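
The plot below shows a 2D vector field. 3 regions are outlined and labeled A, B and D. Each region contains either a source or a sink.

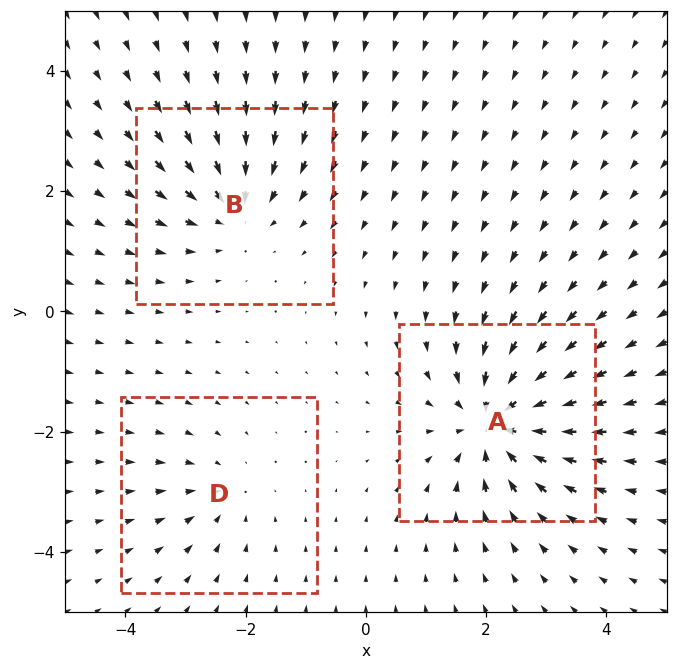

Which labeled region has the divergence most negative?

A

Divergence at each region's feature centre — A: about -5, B: about -3, D: about -2. Region A is most negative.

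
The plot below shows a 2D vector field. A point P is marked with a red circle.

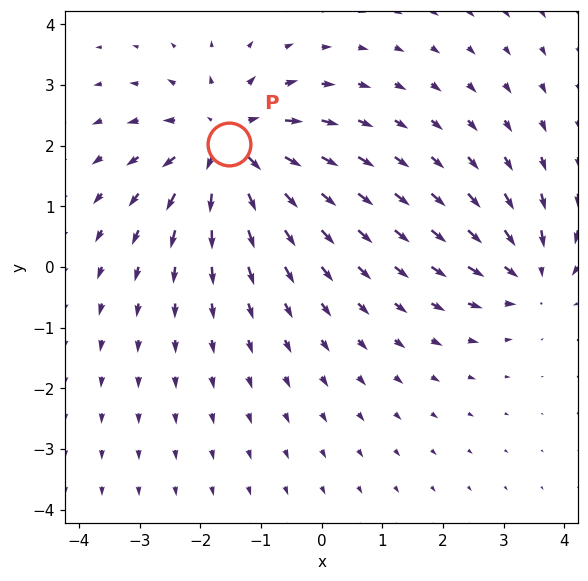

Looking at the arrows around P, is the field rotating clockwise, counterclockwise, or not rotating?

Near P at (-1.5, 2.0) the arrows show no circulation. The curl there is ≈0.

not rotating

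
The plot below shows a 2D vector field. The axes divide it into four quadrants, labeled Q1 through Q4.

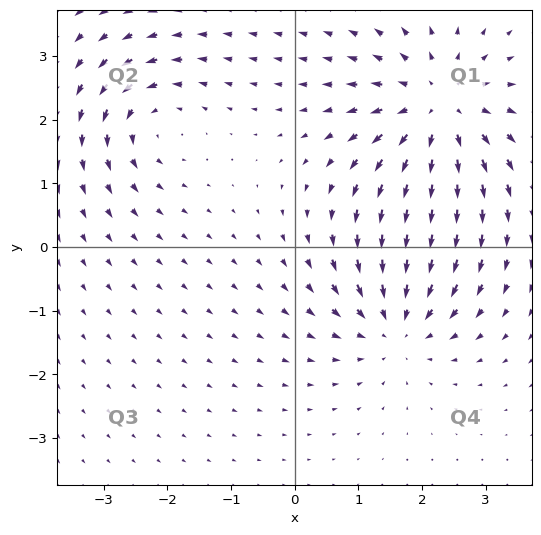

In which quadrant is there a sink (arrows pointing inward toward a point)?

The sink sits at approximately (1.6, -1.2), which lies in quadrant Q4. The divergence there is about -4, negative as expected for a sink.

Q4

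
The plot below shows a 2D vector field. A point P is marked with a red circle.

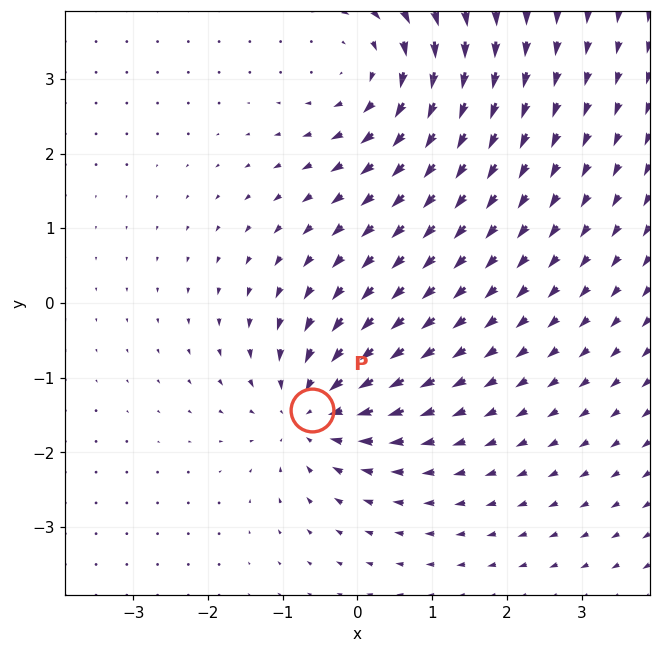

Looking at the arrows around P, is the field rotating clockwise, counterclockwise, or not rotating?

Near P at (-0.6, -1.4) the arrows show no circulation. The curl there is ≈0.

not rotating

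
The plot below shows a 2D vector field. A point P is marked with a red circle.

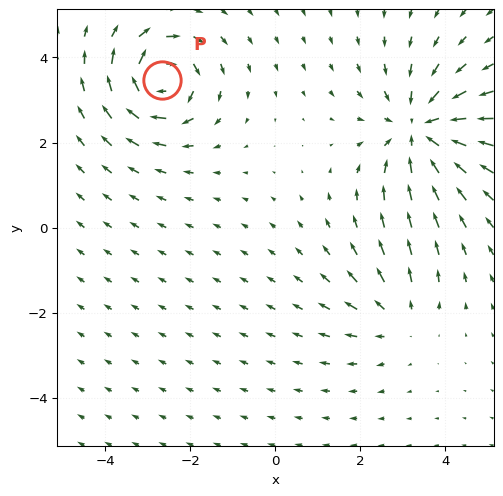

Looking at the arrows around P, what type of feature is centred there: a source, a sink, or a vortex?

At P (-2.7, 3.5) the arrows circulate clockwise. Divergence ≈0, curl about -6 — near-zero divergence with nonzero curl is a vortex.

vortex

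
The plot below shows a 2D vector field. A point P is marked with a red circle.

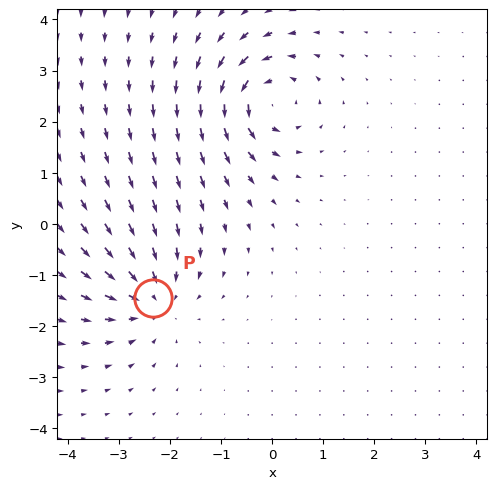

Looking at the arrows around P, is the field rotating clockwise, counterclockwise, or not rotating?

not rotating

Near P at (-2.3, -1.5) the arrows show no circulation. The curl there is ≈0.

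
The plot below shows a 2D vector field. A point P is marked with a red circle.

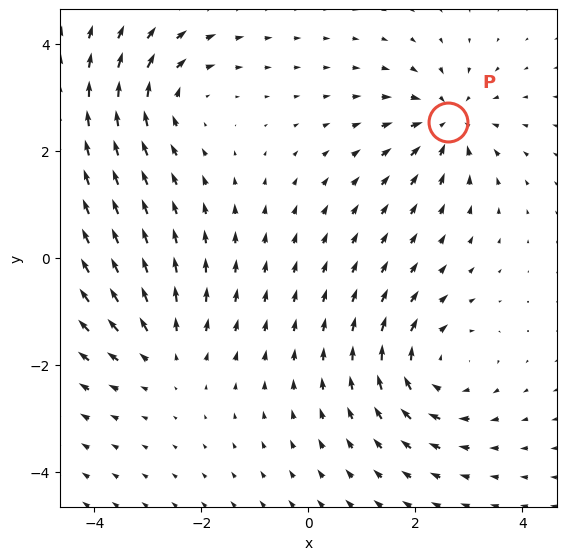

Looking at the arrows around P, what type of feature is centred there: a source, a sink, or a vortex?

At P (2.6, 2.5) the arrows converge inward. Divergence about -4, curl ≈0 — negative divergence with near-zero curl is a sink.

sink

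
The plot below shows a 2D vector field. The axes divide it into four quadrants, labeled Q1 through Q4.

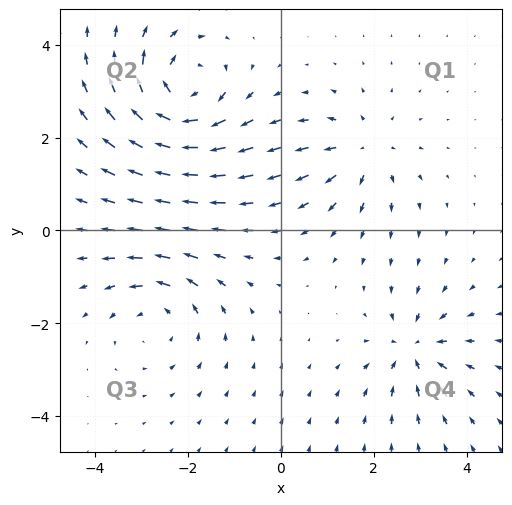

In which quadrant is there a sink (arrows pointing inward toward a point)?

The sink sits at approximately (2.9, -2.6), which lies in quadrant Q4. The divergence there is about -4, negative as expected for a sink.

Q4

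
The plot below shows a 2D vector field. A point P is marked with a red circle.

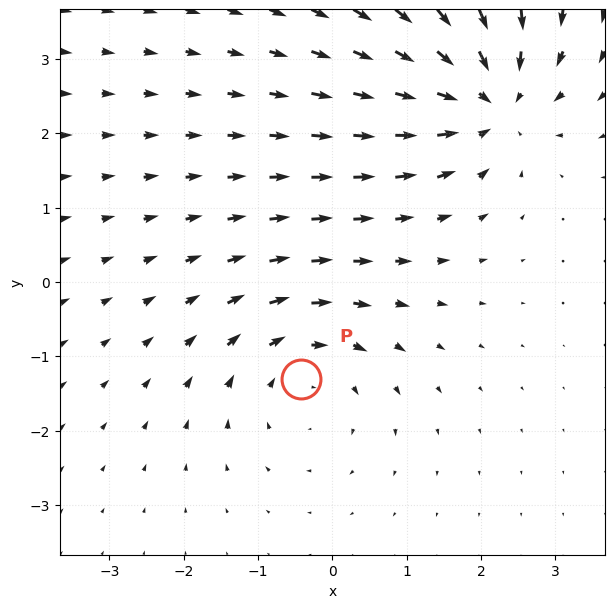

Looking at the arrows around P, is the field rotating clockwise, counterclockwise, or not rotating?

clockwise

Near P at (-0.4, -1.3) the arrows circulate clockwise. The curl (z-component) there is about -2; negative curl means clockwise rotation.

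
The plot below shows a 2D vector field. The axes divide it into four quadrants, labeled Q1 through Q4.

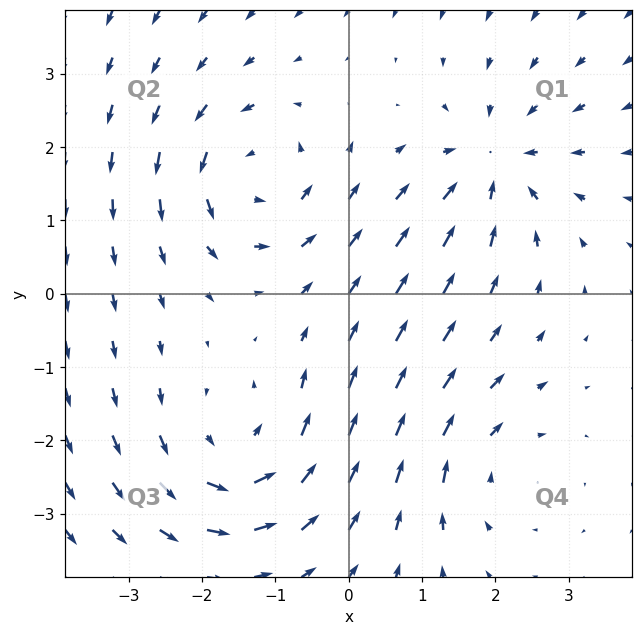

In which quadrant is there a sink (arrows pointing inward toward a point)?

The sink sits at approximately (2.0, 1.8), which lies in quadrant Q1. The divergence there is about -5, negative as expected for a sink.

Q1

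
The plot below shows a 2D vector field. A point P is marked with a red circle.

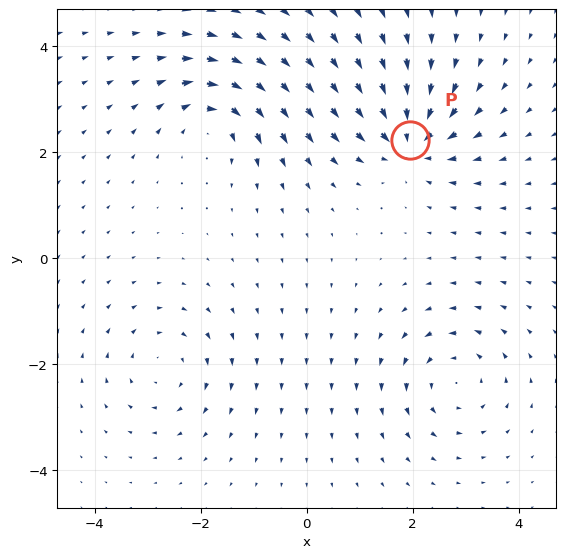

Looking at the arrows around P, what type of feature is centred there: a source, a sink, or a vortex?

sink

At P (1.9, 2.2) the arrows converge inward. Divergence about -7, curl ≈0 — negative divergence with near-zero curl is a sink.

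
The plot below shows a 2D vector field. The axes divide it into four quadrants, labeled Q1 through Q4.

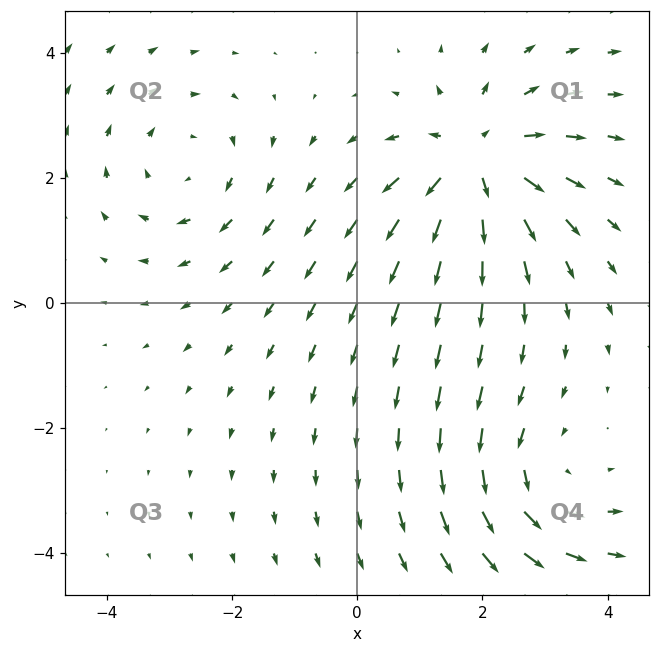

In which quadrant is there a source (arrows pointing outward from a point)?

Q1

The source sits at approximately (1.9, 2.3), which lies in quadrant Q1. The divergence there is about +4, positive as expected for a source.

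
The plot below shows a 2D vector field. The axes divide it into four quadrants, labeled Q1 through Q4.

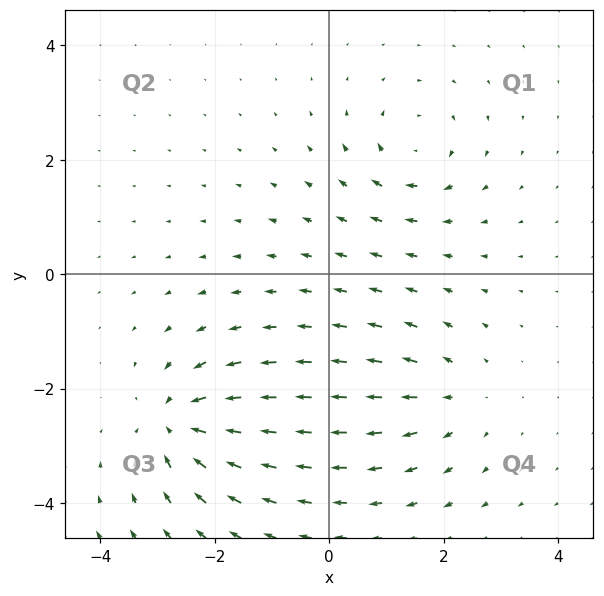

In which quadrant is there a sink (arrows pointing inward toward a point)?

The sink sits at approximately (-2.6, -2.6), which lies in quadrant Q3. The divergence there is about -5, negative as expected for a sink.

Q3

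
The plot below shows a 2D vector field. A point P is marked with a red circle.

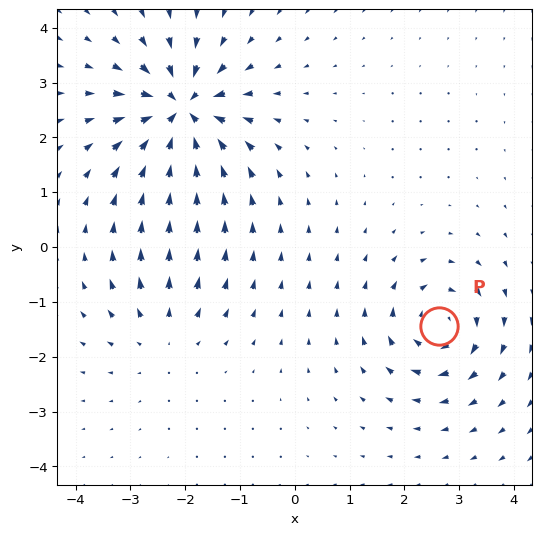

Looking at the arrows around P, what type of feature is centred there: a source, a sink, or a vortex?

vortex

At P (2.6, -1.4) the arrows circulate clockwise. Divergence ≈0, curl about -5 — near-zero divergence with nonzero curl is a vortex.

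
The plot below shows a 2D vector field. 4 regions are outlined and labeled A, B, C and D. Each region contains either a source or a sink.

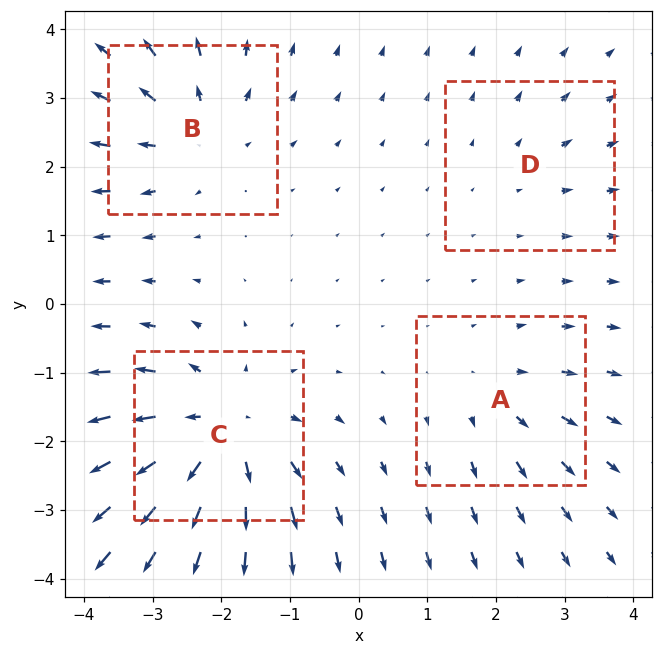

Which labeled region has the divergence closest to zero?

D

Divergence at each region's feature centre — A: about +3, B: about +4, C: about +7, D: about +2. Region D is closest to zero.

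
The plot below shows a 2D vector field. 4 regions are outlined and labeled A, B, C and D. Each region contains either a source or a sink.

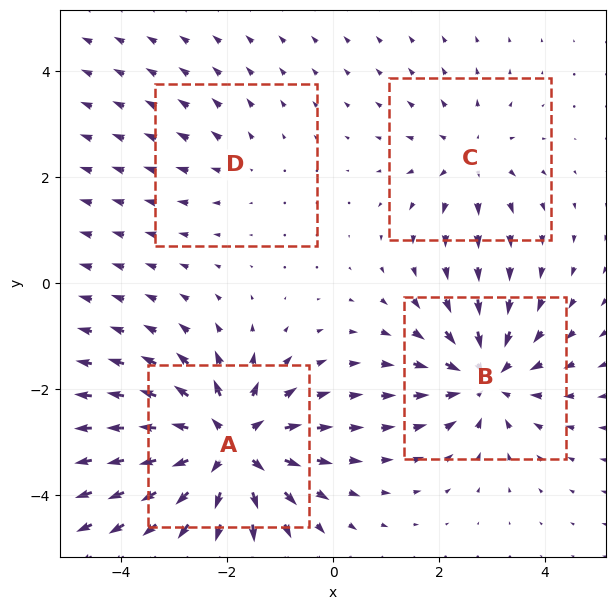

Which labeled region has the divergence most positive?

A

Divergence at each region's feature centre — A: about +8, B: about -6, C: about +3, D: about +2. Region A is most positive.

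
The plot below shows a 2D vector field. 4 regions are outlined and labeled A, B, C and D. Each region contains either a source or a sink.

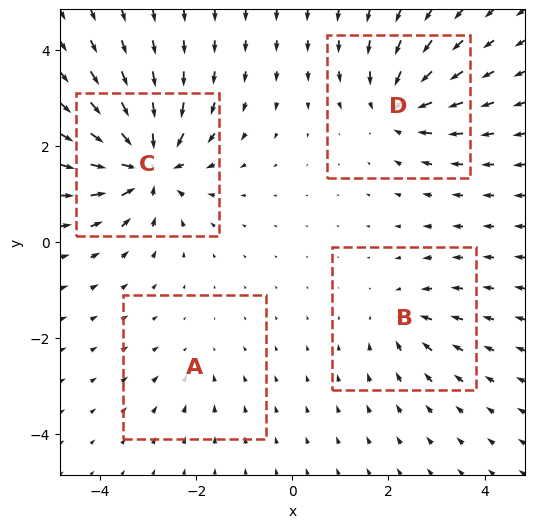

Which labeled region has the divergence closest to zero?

A

Divergence at each region's feature centre — A: about -2, B: about -4, C: about -9, D: about -6. Region A is closest to zero.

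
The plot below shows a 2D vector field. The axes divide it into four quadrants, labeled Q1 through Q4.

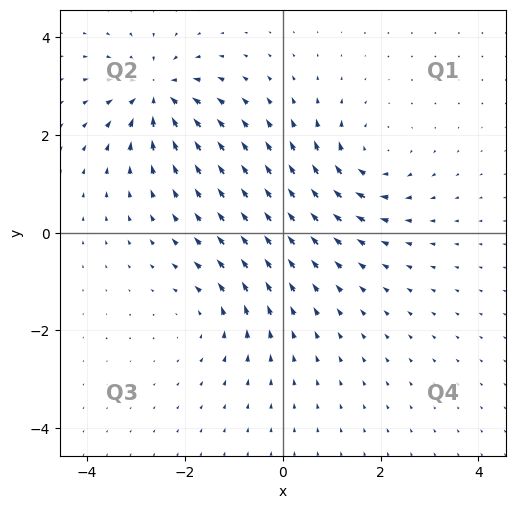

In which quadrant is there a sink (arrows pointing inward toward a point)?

The sink sits at approximately (-2.6, 2.8), which lies in quadrant Q2. The divergence there is about -7, negative as expected for a sink.

Q2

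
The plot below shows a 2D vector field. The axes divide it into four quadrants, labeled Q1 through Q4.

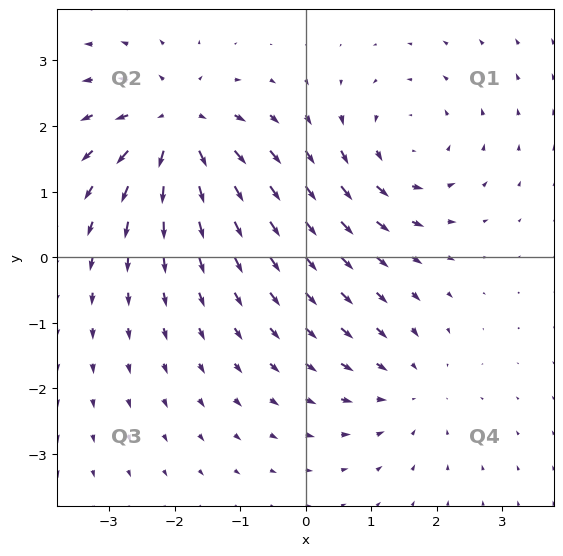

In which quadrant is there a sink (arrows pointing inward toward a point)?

The sink sits at approximately (1.6, -2.0), which lies in quadrant Q4. The divergence there is about -3, negative as expected for a sink.

Q4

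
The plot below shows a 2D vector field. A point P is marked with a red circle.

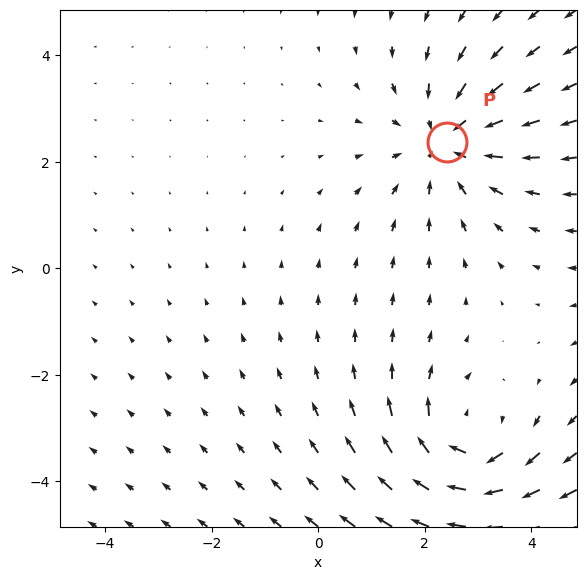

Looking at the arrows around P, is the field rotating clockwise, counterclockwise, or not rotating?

Near P at (2.4, 2.4) the arrows show no circulation. The curl there is ≈0.

not rotating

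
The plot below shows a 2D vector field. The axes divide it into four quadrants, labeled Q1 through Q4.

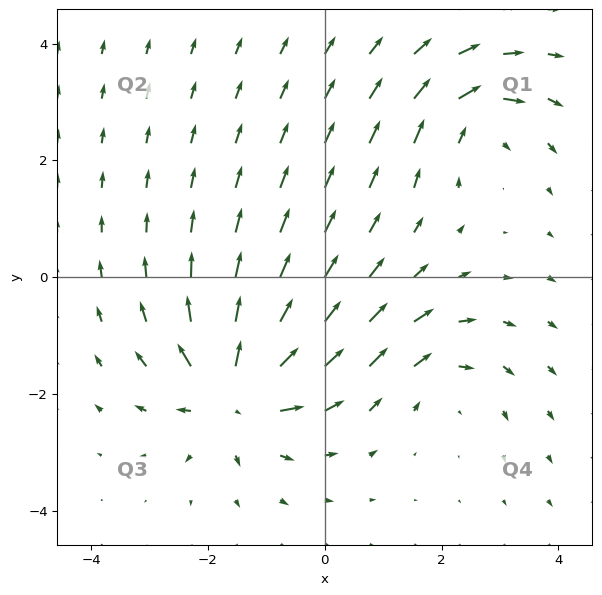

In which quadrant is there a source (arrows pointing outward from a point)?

Q3

The source sits at approximately (-1.6, -2.0), which lies in quadrant Q3. The divergence there is about +6, positive as expected for a source.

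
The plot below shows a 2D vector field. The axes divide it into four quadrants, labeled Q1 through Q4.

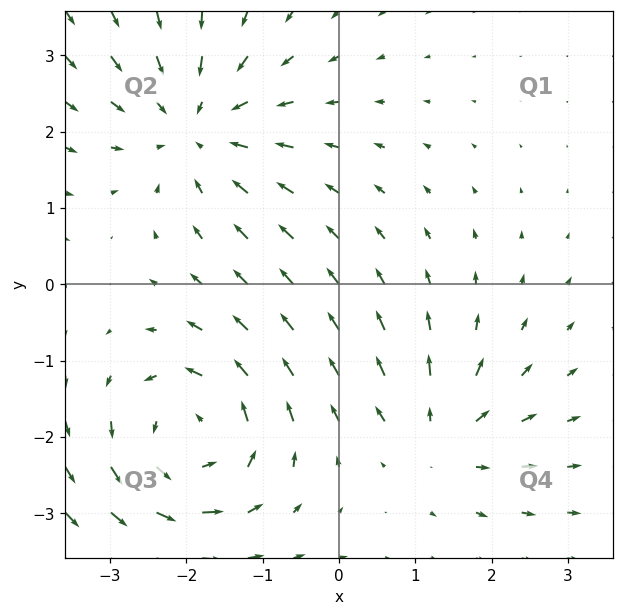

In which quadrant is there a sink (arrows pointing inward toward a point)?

The sink sits at approximately (-1.9, 2.1), which lies in quadrant Q2. The divergence there is about -4, negative as expected for a sink.

Q2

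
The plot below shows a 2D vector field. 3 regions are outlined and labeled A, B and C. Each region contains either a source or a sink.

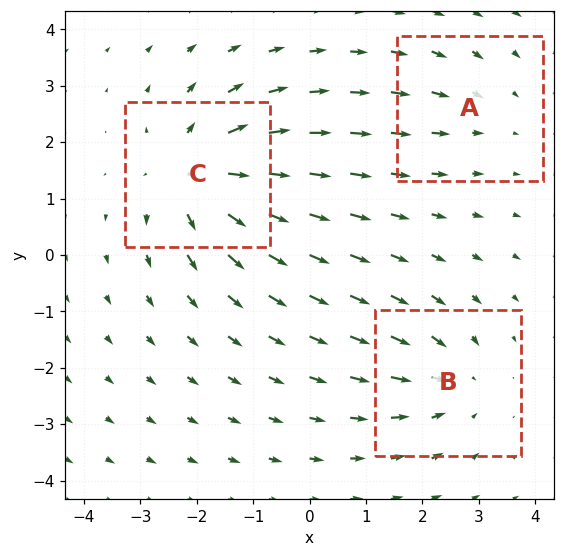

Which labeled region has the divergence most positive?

C

Divergence at each region's feature centre — A: about -2, B: about -3, C: about +5. Region C is most positive.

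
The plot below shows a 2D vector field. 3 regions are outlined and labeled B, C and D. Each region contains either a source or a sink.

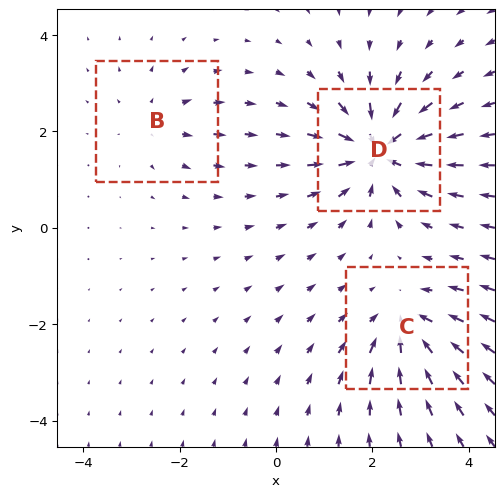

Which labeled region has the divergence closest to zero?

B

Divergence at each region's feature centre — B: about +2, C: about -4, D: about -6. Region B is closest to zero.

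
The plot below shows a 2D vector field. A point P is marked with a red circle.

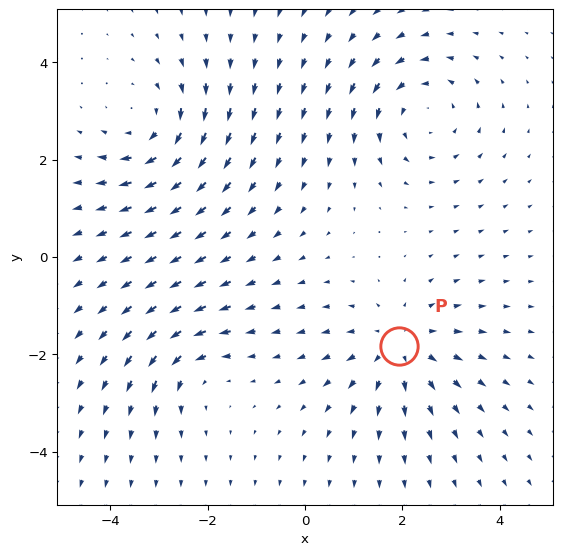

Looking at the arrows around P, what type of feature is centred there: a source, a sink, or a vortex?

source

At P (1.9, -1.8) the arrows spread outward. Divergence about +4, curl ≈0 — positive divergence with near-zero curl is a source.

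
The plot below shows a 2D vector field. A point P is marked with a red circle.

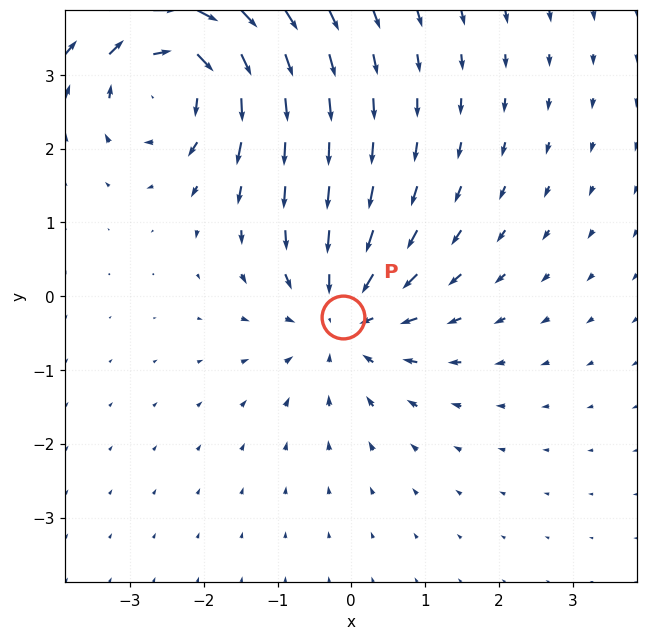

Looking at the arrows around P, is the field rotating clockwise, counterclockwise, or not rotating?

Near P at (-0.1, -0.3) the arrows show no circulation. The curl there is ≈0.

not rotating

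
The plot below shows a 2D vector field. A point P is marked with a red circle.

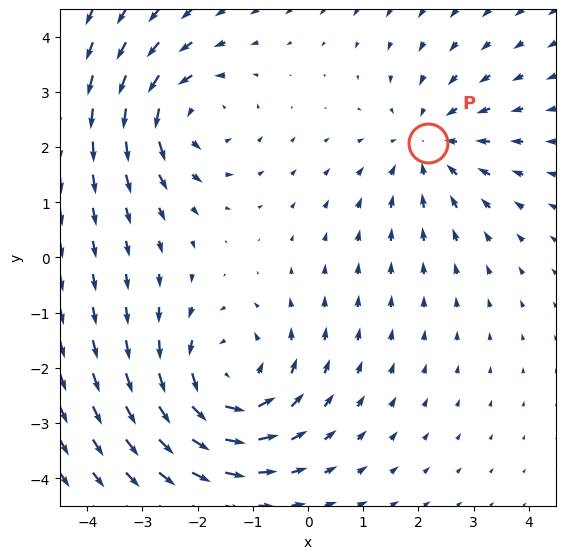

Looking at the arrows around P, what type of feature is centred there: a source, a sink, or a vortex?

At P (2.2, 2.1) the arrows converge inward. Divergence about -3, curl ≈0 — negative divergence with near-zero curl is a sink.

sink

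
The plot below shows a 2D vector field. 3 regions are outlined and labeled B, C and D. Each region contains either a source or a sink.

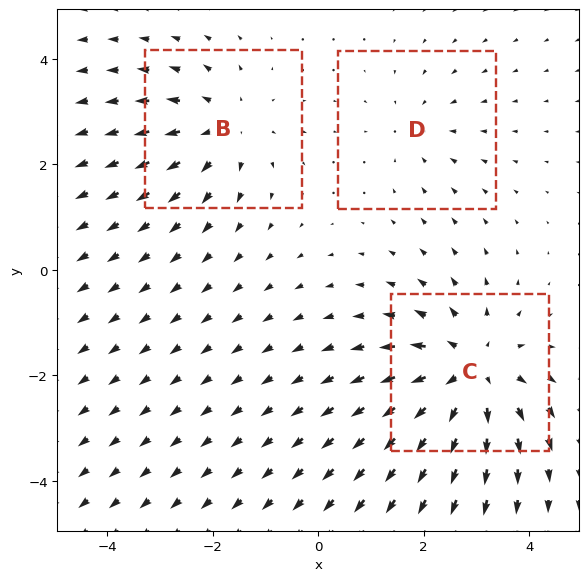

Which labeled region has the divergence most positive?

C

Divergence at each region's feature centre — B: about +3, C: about +5, D: about -2. Region C is most positive.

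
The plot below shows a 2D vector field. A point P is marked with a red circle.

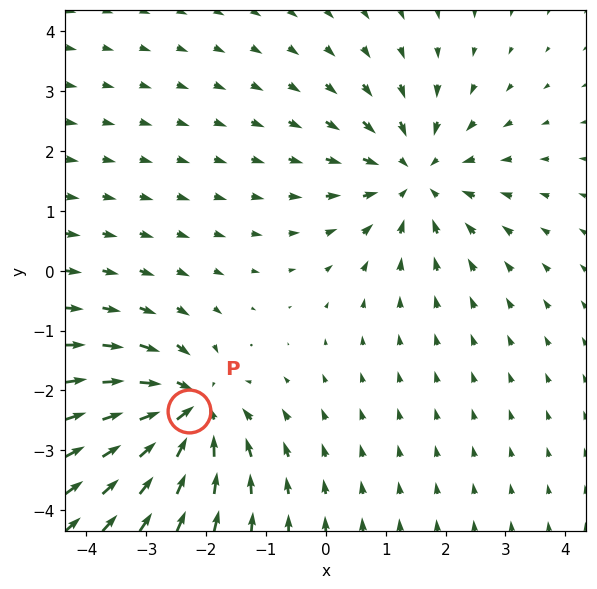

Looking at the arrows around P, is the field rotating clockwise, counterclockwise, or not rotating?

not rotating

Near P at (-2.3, -2.3) the arrows show no circulation. The curl there is ≈0.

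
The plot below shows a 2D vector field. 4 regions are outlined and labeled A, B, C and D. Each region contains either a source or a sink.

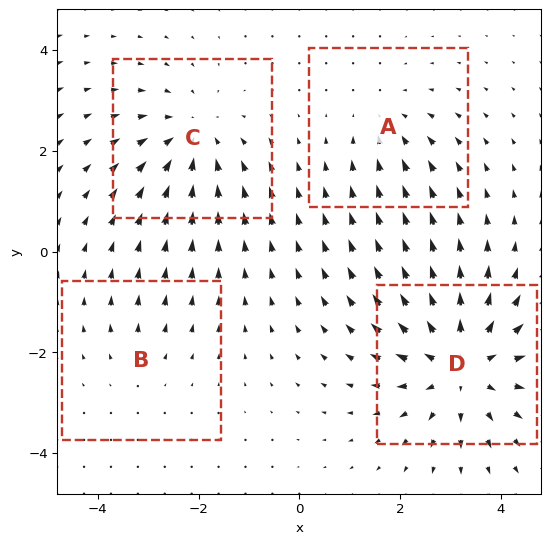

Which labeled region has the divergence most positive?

Divergence at each region's feature centre — A: about -3, B: about +2, C: about -4, D: about +6. Region D is most positive.

D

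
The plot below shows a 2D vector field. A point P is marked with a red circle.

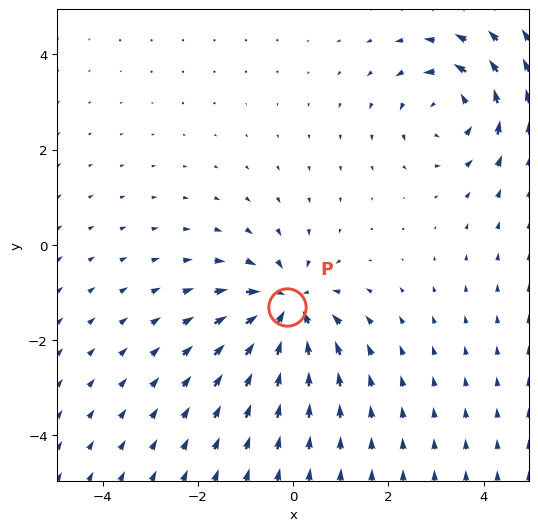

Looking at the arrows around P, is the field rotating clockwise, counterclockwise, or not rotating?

not rotating

Near P at (-0.1, -1.3) the arrows show no circulation. The curl there is ≈0.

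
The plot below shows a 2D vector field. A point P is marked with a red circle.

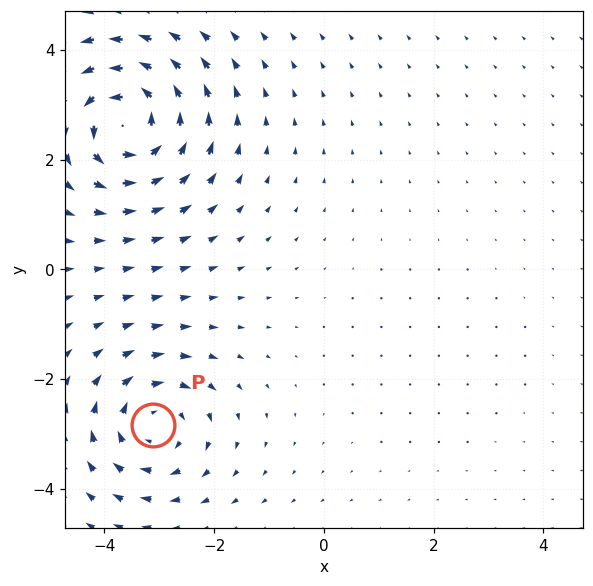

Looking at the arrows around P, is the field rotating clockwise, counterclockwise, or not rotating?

clockwise

Near P at (-3.1, -2.8) the arrows circulate clockwise. The curl (z-component) there is about -3; negative curl means clockwise rotation.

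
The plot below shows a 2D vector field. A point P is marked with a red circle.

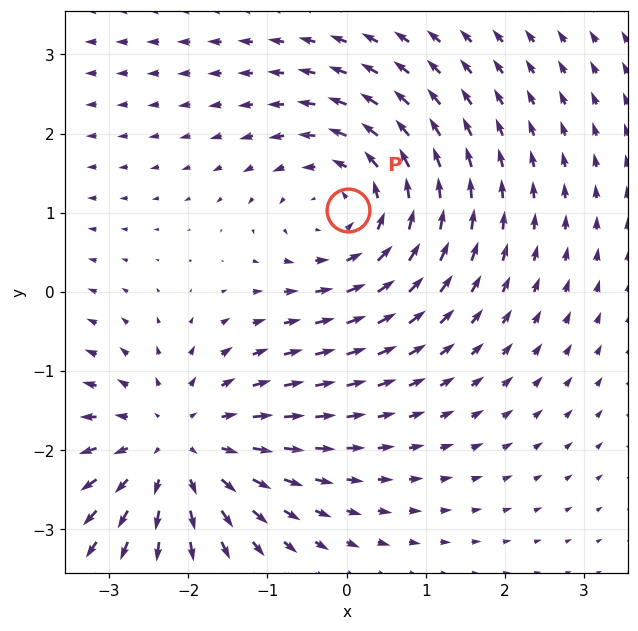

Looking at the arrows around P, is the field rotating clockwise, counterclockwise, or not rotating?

counterclockwise

Near P at (0.0, 1.0) the arrows circulate counterclockwise. The curl (z-component) there is about +3; positive curl means counterclockwise rotation.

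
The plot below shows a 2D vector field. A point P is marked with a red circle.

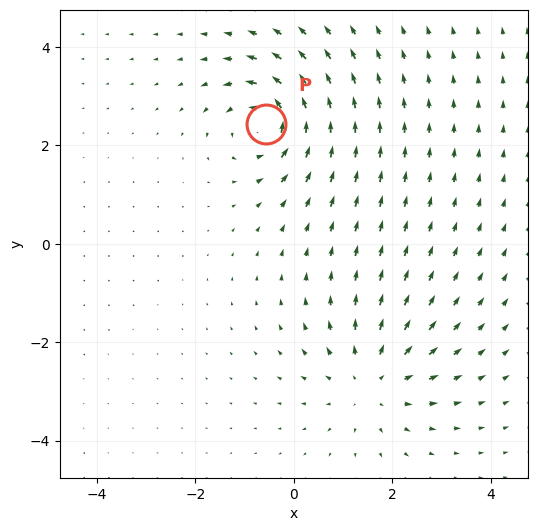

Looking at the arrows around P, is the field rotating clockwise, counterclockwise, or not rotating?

Near P at (-0.6, 2.4) the arrows circulate counterclockwise. The curl (z-component) there is about +6; positive curl means counterclockwise rotation.

counterclockwise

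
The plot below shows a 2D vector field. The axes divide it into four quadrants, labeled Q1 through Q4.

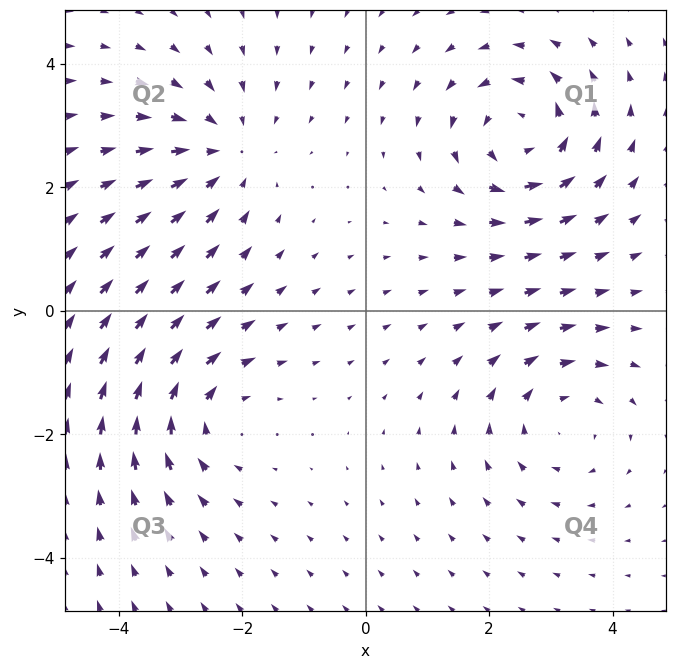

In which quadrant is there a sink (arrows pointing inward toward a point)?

The sink sits at approximately (-2.3, 2.6), which lies in quadrant Q2. The divergence there is about -4, negative as expected for a sink.

Q2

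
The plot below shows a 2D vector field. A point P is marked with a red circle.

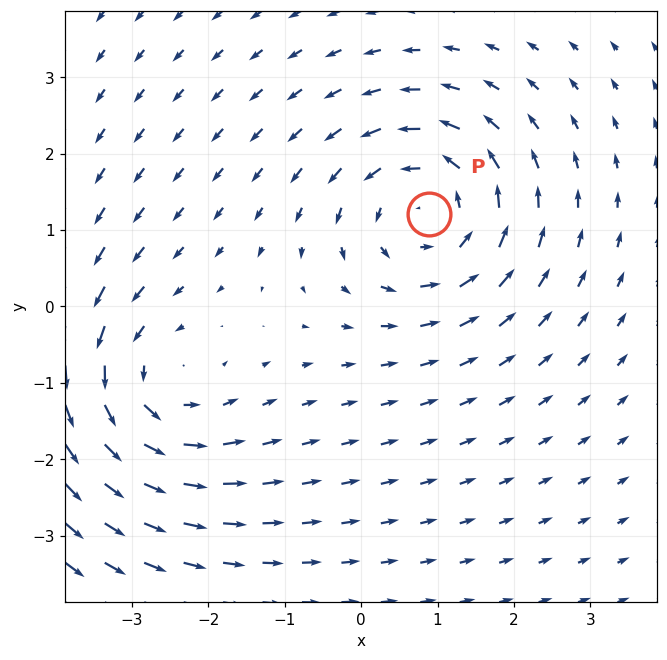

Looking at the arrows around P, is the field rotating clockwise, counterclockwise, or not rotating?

counterclockwise

Near P at (0.9, 1.2) the arrows circulate counterclockwise. The curl (z-component) there is about +4; positive curl means counterclockwise rotation.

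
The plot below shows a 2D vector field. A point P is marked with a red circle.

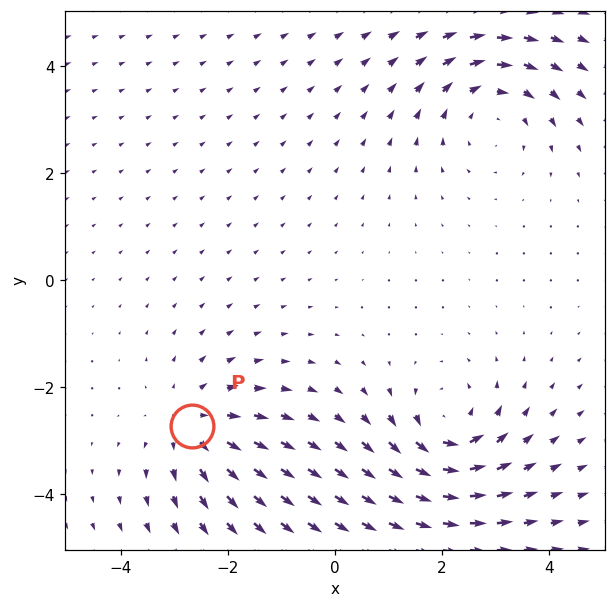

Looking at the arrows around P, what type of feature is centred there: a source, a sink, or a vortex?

source

At P (-2.7, -2.7) the arrows spread outward. Divergence about +3, curl ≈0 — positive divergence with near-zero curl is a source.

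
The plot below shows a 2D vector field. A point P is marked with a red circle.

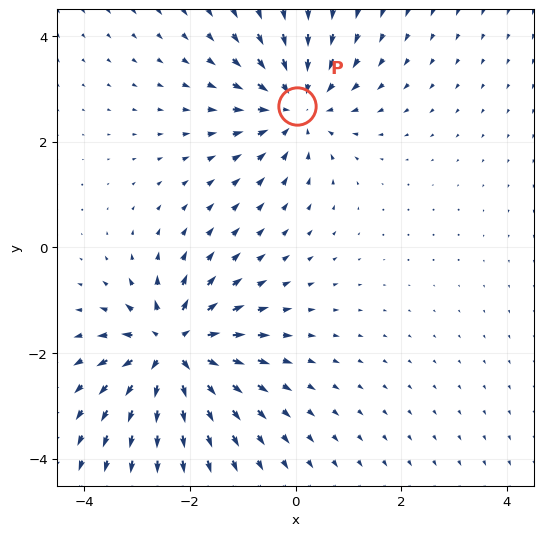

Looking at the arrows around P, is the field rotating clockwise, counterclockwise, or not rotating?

not rotating

Near P at (0.0, 2.7) the arrows show no circulation. The curl there is ≈0.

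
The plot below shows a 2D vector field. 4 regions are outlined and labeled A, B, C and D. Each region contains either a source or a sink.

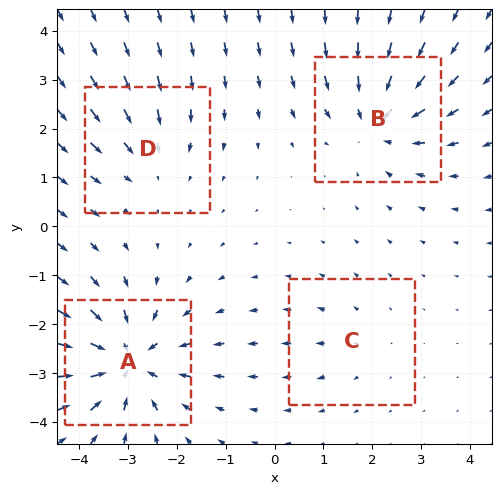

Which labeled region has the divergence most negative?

A

Divergence at each region's feature centre — A: about -6, B: about -5, C: about +2, D: about -3. Region A is most negative.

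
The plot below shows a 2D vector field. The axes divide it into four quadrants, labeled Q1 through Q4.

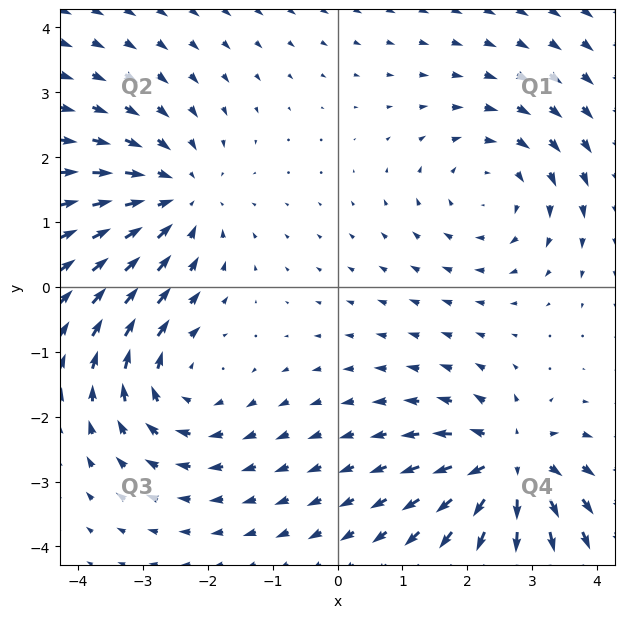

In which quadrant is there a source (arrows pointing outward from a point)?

Q4

The source sits at approximately (2.7, -2.7), which lies in quadrant Q4. The divergence there is about +6, positive as expected for a source.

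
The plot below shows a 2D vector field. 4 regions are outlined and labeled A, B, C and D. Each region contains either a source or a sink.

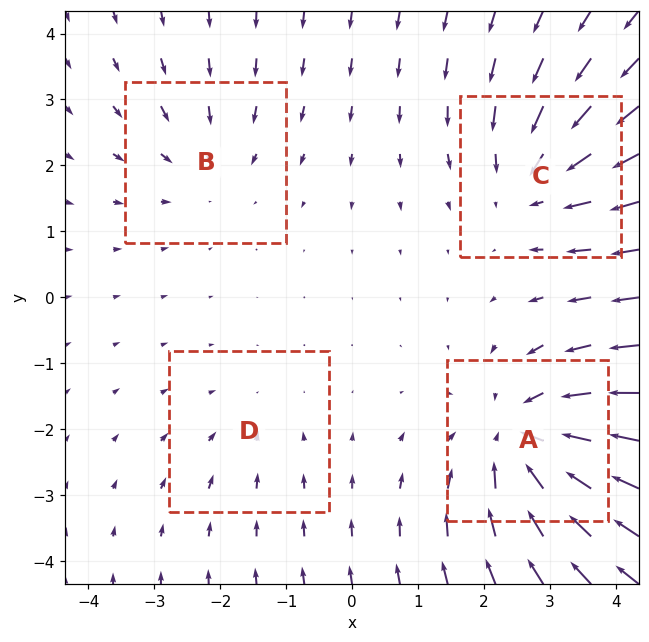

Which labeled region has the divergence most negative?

A

Divergence at each region's feature centre — A: about -6, B: about -3, C: about -4, D: about -2. Region A is most negative.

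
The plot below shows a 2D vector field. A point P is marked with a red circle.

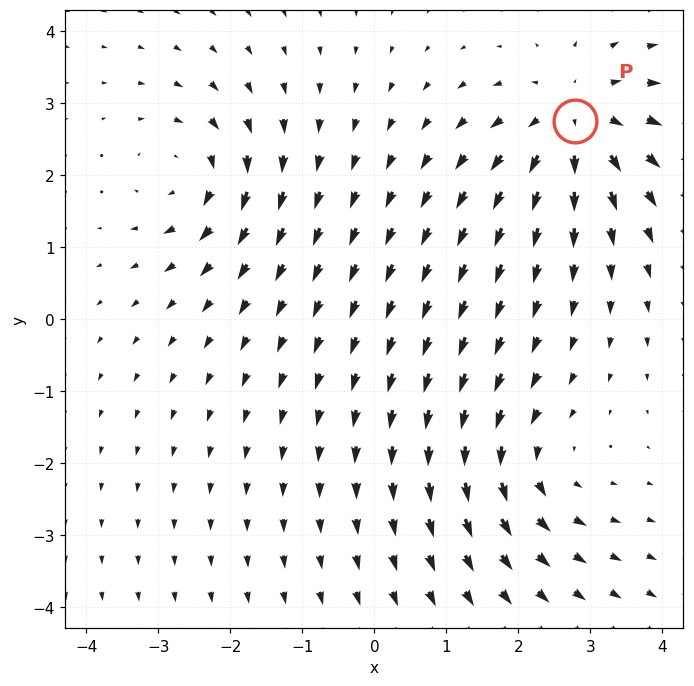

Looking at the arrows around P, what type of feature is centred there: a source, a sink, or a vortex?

At P (2.8, 2.8) the arrows spread outward. Divergence about +5, curl ≈0 — positive divergence with near-zero curl is a source.

source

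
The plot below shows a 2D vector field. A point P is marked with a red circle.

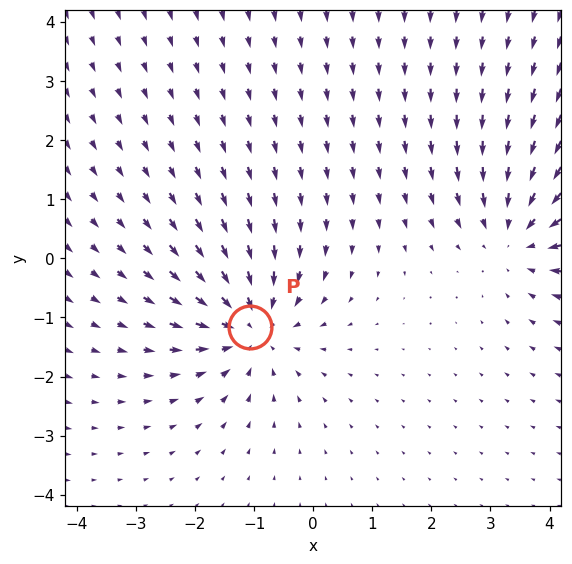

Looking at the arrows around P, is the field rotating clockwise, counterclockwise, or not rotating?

Near P at (-1.1, -1.2) the arrows show no circulation. The curl there is ≈0.

not rotating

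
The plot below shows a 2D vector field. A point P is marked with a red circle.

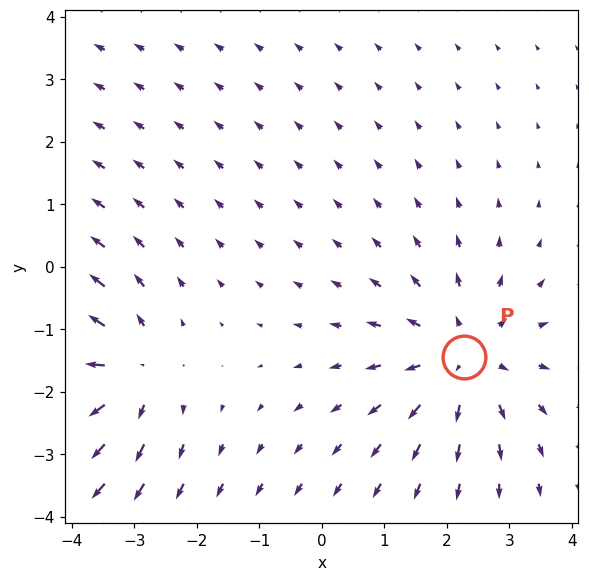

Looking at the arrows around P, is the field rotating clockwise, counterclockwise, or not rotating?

not rotating

Near P at (2.3, -1.4) the arrows show no circulation. The curl there is ≈0.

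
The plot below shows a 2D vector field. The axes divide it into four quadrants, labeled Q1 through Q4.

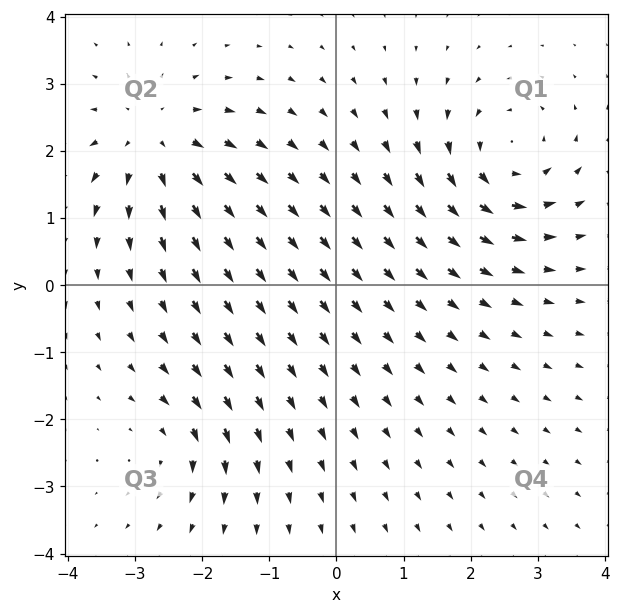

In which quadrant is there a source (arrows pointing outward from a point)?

Q2

The source sits at approximately (-2.7, 2.1), which lies in quadrant Q2. The divergence there is about +4, positive as expected for a source.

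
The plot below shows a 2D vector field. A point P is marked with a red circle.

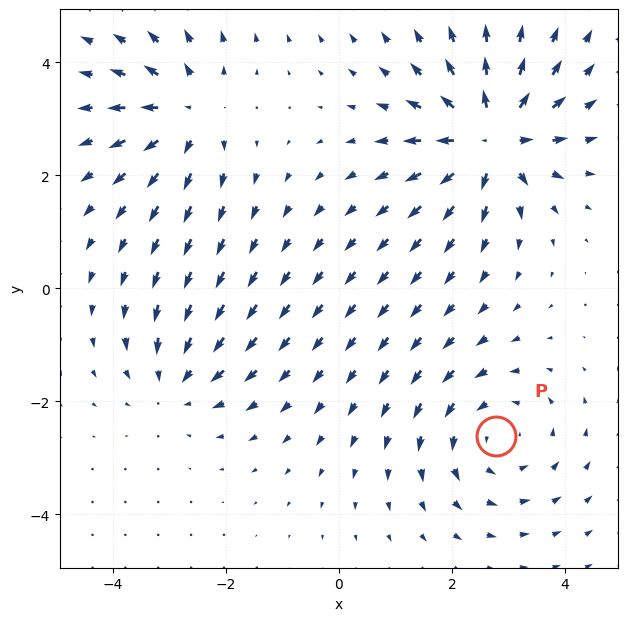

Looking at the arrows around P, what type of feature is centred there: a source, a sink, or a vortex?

At P (2.8, -2.6) the arrows circulate counterclockwise. Divergence ≈0, curl about +3 — near-zero divergence with nonzero curl is a vortex.

vortex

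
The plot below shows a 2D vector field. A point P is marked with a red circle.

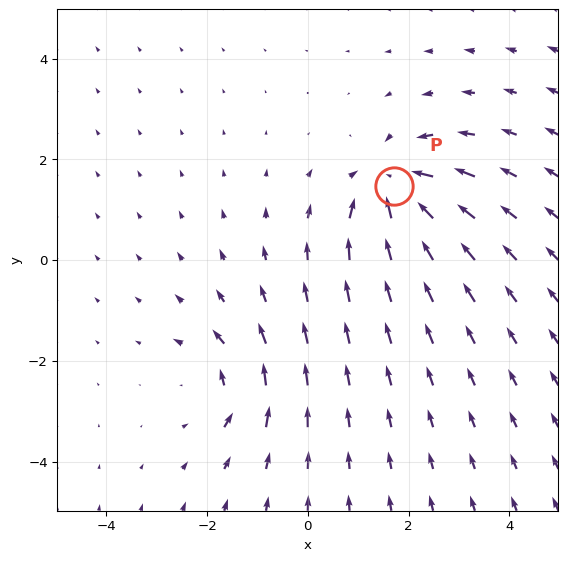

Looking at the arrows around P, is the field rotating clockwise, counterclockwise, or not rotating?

Near P at (1.7, 1.5) the arrows show no circulation. The curl there is ≈0.

not rotating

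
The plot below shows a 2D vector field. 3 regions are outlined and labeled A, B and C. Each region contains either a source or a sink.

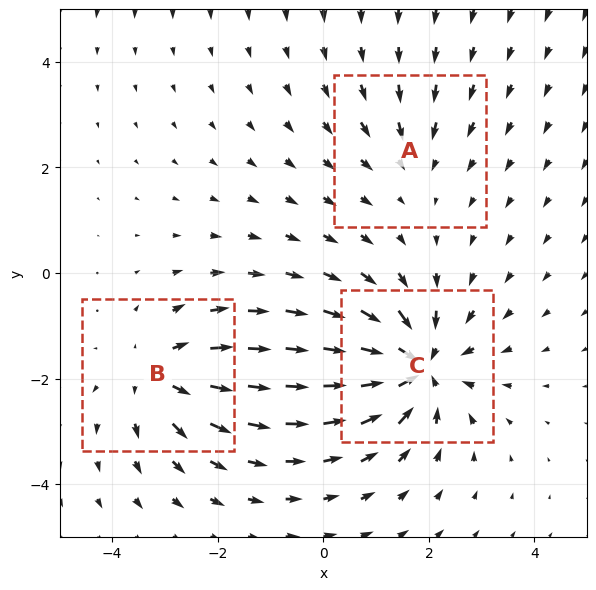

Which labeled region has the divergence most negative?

Divergence at each region's feature centre — A: about -2, B: about +4, C: about -5. Region C is most negative.

C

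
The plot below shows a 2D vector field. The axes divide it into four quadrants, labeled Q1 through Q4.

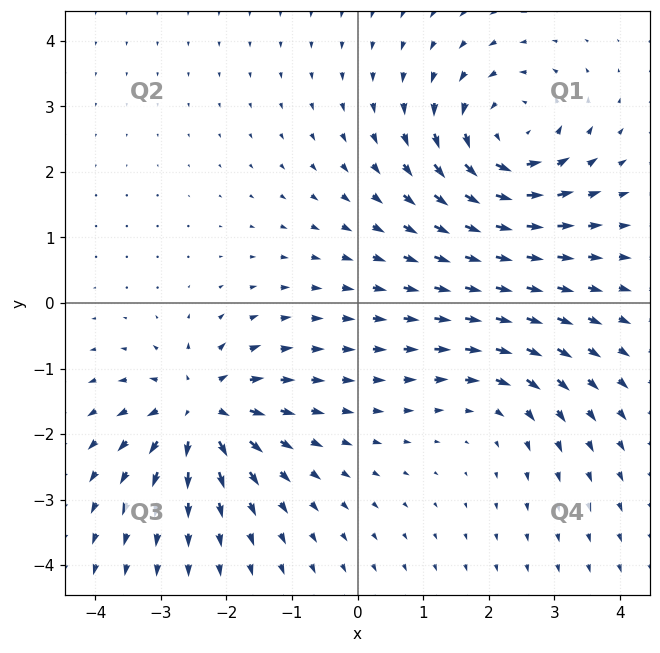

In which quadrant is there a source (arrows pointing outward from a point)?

Q3

The source sits at approximately (-2.4, -1.6), which lies in quadrant Q3. The divergence there is about +5, positive as expected for a source.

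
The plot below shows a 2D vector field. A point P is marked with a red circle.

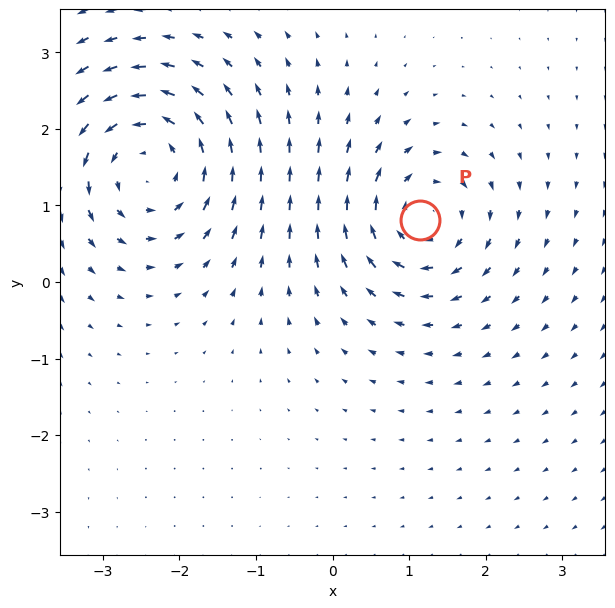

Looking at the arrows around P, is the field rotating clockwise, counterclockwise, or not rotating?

clockwise

Near P at (1.1, 0.8) the arrows circulate clockwise. The curl (z-component) there is about -4; negative curl means clockwise rotation.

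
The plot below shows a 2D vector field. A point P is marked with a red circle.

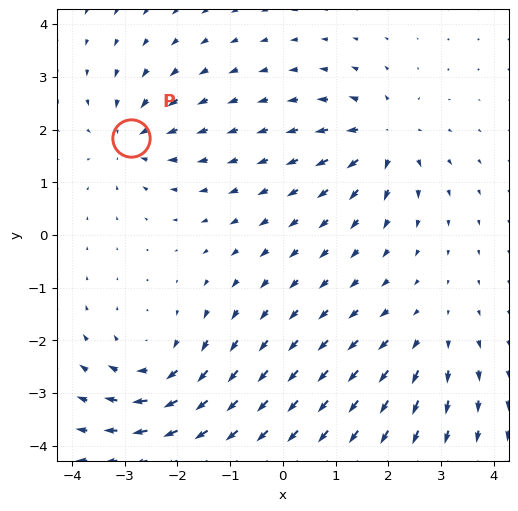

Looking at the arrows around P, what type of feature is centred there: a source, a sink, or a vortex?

At P (-2.9, 1.8) the arrows converge inward. Divergence about -4, curl ≈0 — negative divergence with near-zero curl is a sink.

sink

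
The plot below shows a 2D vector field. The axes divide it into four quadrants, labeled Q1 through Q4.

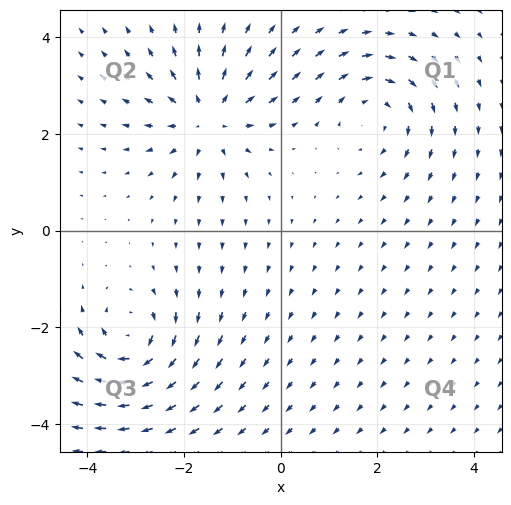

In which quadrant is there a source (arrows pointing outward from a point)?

Q2

The source sits at approximately (-1.5, 2.4), which lies in quadrant Q2. The divergence there is about +6, positive as expected for a source.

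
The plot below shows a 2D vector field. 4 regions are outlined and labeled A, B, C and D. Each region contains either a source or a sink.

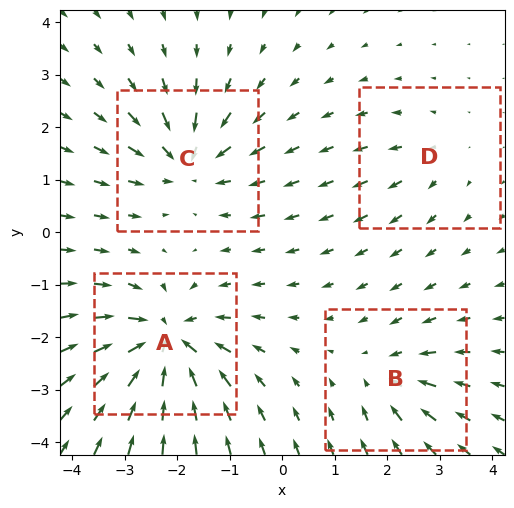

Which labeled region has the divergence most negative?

A

Divergence at each region's feature centre — A: about -8, B: about -4, C: about -5, D: about +2. Region A is most negative.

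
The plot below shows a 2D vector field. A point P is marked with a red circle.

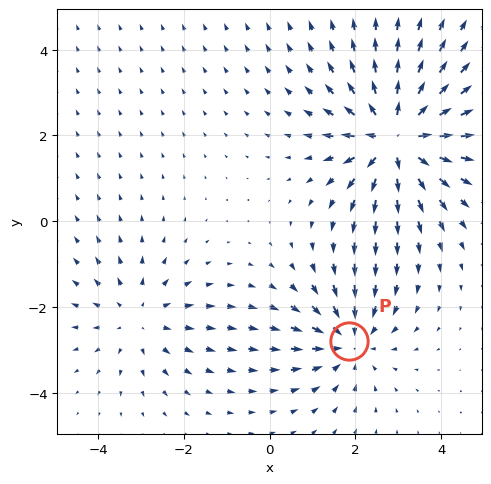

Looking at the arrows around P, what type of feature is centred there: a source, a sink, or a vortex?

sink

At P (1.9, -2.8) the arrows converge inward. Divergence about -3, curl ≈0 — negative divergence with near-zero curl is a sink.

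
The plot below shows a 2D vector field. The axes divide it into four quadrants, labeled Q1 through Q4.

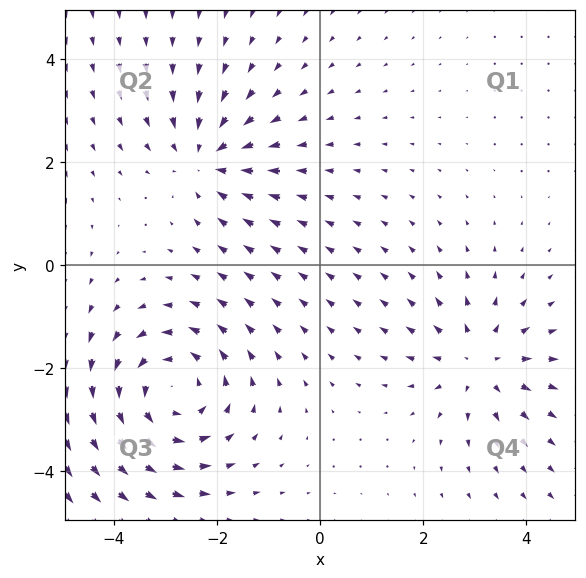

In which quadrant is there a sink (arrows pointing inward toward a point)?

Q2

The sink sits at approximately (-2.2, 2.1), which lies in quadrant Q2. The divergence there is about -3, negative as expected for a sink.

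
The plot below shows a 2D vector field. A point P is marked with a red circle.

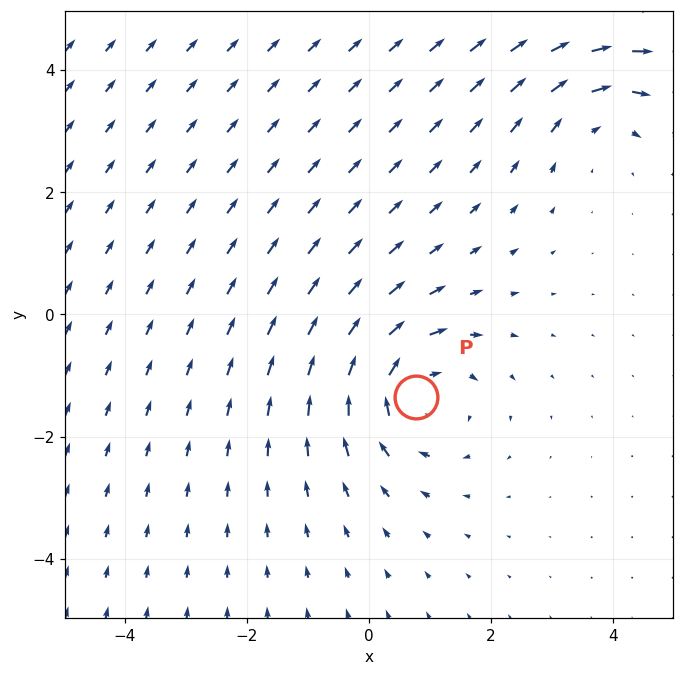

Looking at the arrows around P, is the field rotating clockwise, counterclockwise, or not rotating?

clockwise

Near P at (0.8, -1.3) the arrows circulate clockwise. The curl (z-component) there is about -4; negative curl means clockwise rotation.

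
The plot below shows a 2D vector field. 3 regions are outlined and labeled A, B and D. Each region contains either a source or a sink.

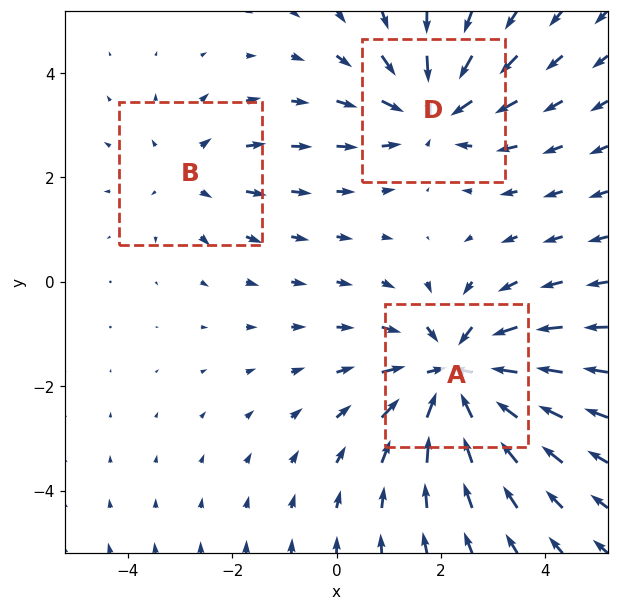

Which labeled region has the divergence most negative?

A

Divergence at each region's feature centre — A: about -4, B: about +2, D: about -3. Region A is most negative.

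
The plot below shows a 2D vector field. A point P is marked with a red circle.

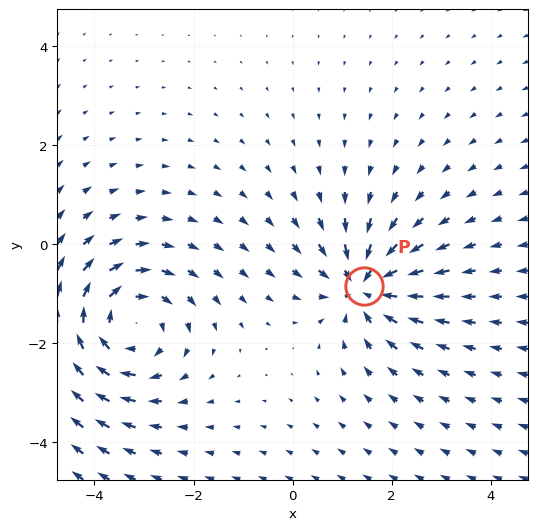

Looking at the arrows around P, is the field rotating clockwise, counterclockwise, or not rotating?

not rotating

Near P at (1.5, -0.8) the arrows show no circulation. The curl there is ≈0.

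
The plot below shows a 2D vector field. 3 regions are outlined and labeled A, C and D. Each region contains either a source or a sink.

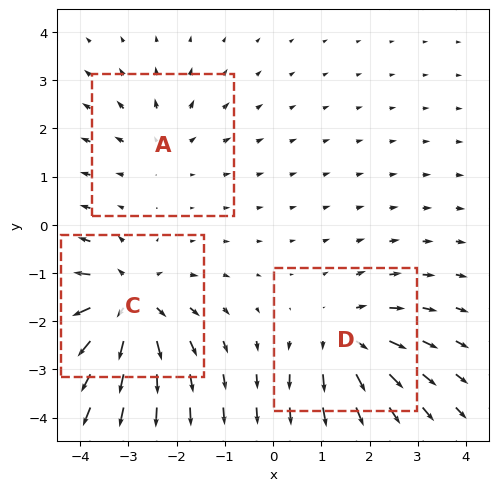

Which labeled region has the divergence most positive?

C

Divergence at each region's feature centre — A: about +2, C: about +5, D: about +3. Region C is most positive.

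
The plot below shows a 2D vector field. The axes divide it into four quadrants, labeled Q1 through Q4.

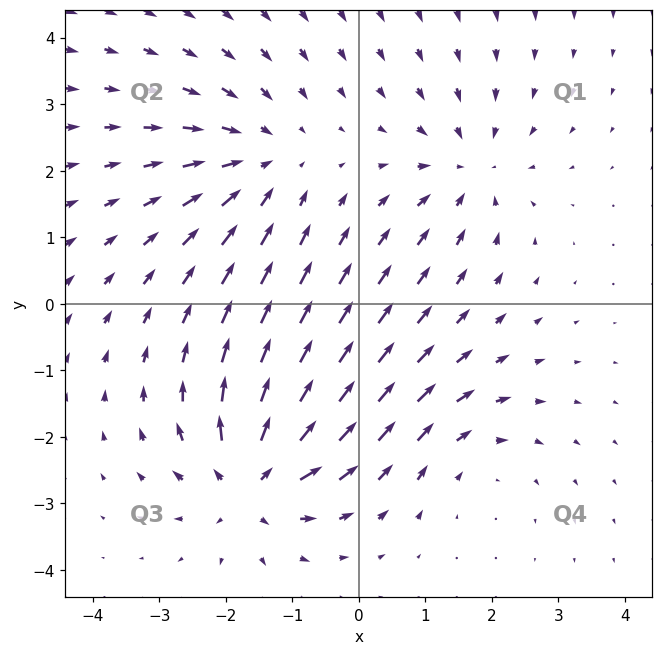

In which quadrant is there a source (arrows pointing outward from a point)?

Q3

The source sits at approximately (-1.6, -2.7), which lies in quadrant Q3. The divergence there is about +5, positive as expected for a source.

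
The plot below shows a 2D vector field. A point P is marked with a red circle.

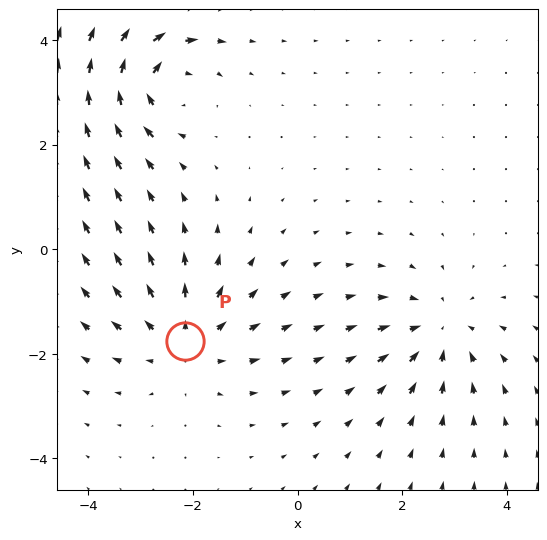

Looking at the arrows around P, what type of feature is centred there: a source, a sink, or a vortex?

At P (-2.2, -1.7) the arrows spread outward. Divergence about +3, curl ≈0 — positive divergence with near-zero curl is a source.

source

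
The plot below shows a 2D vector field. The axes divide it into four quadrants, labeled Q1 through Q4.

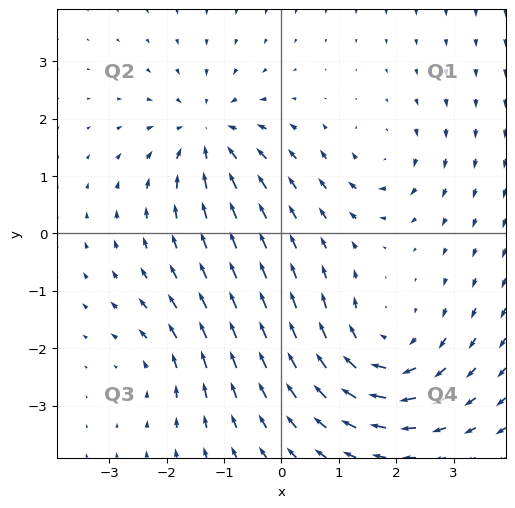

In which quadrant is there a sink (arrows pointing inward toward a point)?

The sink sits at approximately (-1.3, 1.7), which lies in quadrant Q2. The divergence there is about -5, negative as expected for a sink.

Q2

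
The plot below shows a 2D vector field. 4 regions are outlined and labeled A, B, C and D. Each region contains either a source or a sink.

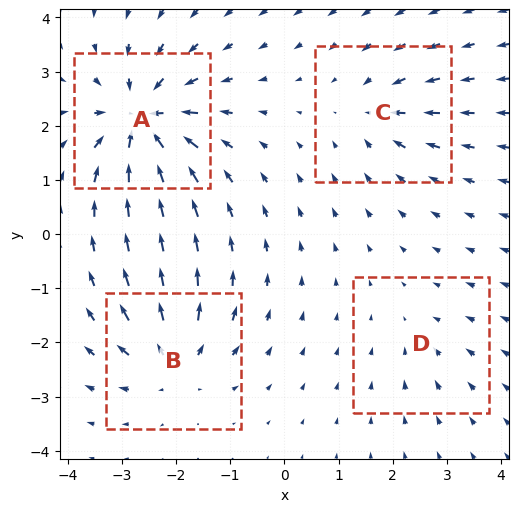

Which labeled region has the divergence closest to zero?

Divergence at each region's feature centre — A: about -8, B: about +6, C: about -4, D: about -2. Region D is closest to zero.

D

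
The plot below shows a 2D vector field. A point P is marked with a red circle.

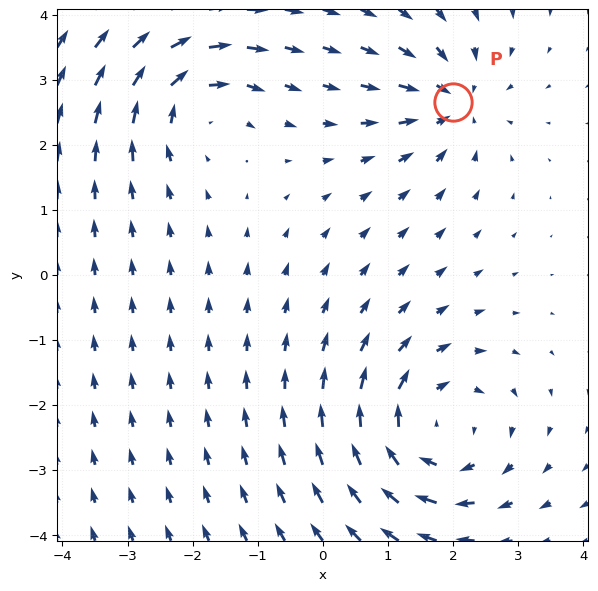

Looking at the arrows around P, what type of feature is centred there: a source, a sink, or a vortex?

At P (2.0, 2.7) the arrows converge inward. Divergence about -4, curl ≈0 — negative divergence with near-zero curl is a sink.

sink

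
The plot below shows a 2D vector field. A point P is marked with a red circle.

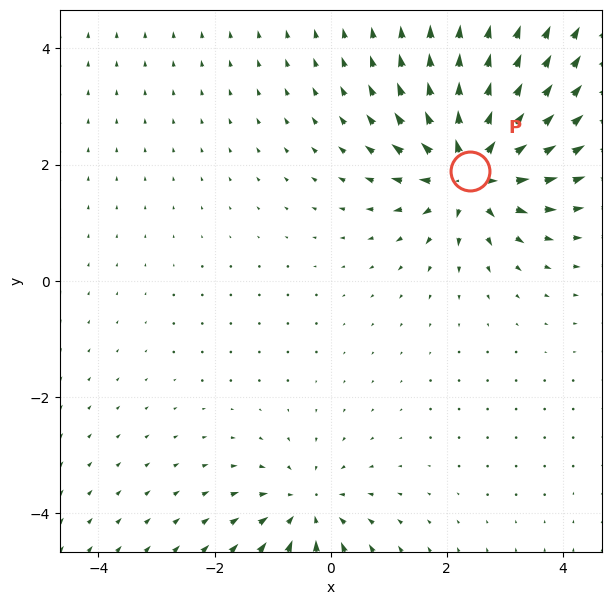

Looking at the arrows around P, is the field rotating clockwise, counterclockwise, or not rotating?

not rotating

Near P at (2.4, 1.9) the arrows show no circulation. The curl there is ≈0.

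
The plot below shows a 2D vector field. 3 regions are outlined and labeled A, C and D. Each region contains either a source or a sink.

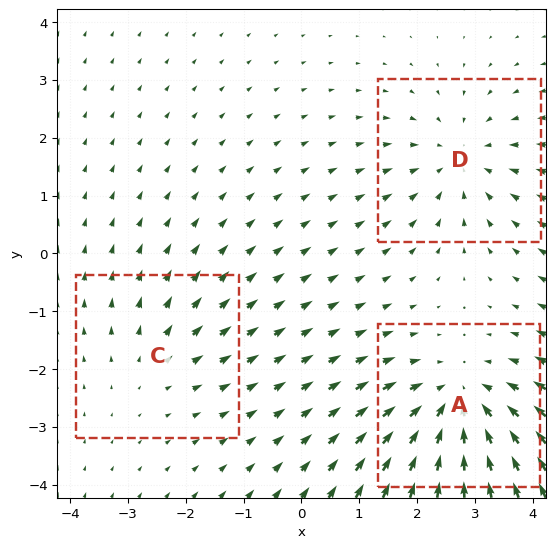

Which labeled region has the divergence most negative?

A

Divergence at each region's feature centre — A: about -4, C: about +2, D: about -3. Region A is most negative.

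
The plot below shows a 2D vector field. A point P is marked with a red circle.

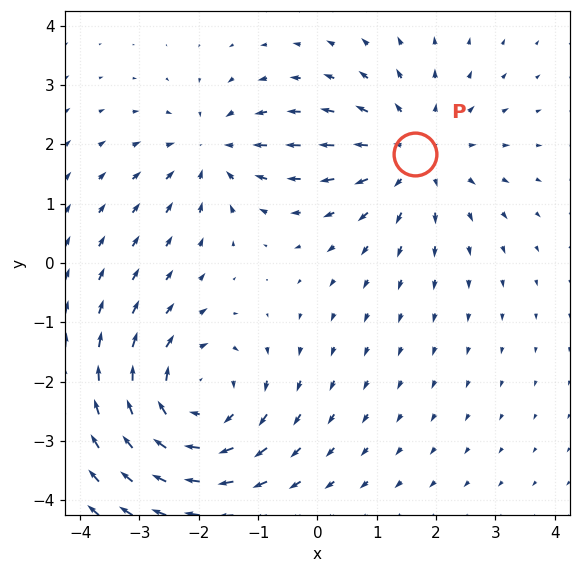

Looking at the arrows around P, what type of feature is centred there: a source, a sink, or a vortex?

source

At P (1.7, 1.8) the arrows spread outward. Divergence about +3, curl ≈0 — positive divergence with near-zero curl is a source.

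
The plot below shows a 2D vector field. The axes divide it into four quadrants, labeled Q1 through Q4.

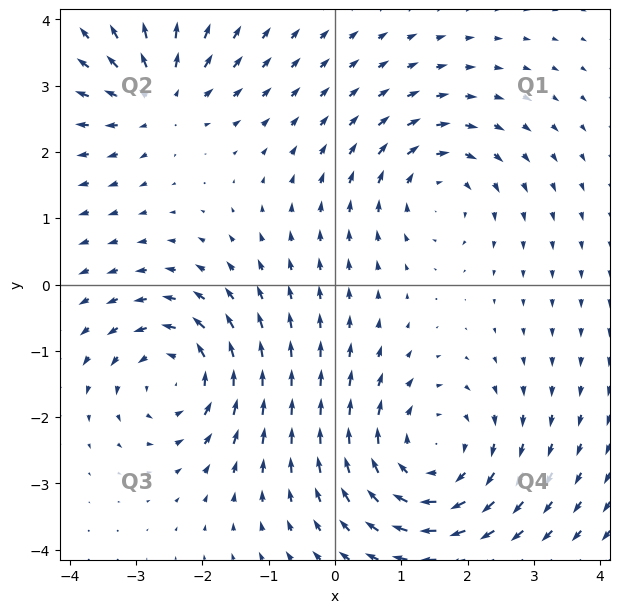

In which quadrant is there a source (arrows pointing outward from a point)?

The source sits at approximately (-2.6, 2.8), which lies in quadrant Q2. The divergence there is about +4, positive as expected for a source.

Q2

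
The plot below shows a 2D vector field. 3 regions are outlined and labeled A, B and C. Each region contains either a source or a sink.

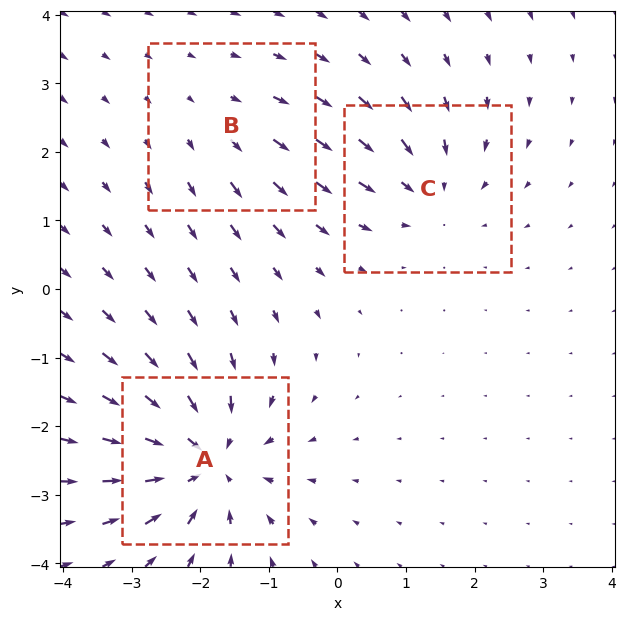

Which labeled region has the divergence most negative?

A

Divergence at each region's feature centre — A: about -5, B: about +2, C: about -3. Region A is most negative.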